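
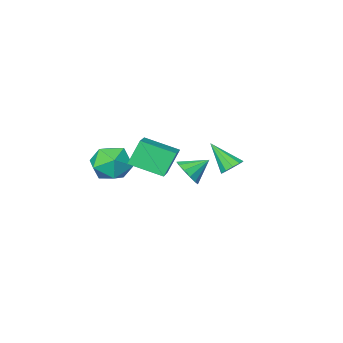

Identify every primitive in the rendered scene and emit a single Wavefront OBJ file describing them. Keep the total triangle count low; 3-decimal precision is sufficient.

v -3.161 -4.022 -2.352
v -2.786 -4.482 -1.636
v -4.299 -3.698 -1.548
v -2.618 -3.987 -1.597
v -2.623 -3.503 -1.799
v -2.798 -3.184 -2.176
v -3.089 -3.131 -2.609
v -3.402 -3.361 -2.96
v -3.639 -3.801 -3.118
v -3.725 -4.311 -3.033
v -3.631 -4.729 -2.732
v -3.388 -4.923 -2.31
v -3.074 -4.831 -1.901
v 0.929 0.862 0.938
v 0.204 0.816 2.273
v 1.948 2.232 1.54
v 1.222 2.185 2.875
v 2.198 -0.365 1.585
v 1.472 -0.412 2.92
v 3.216 1.004 2.187
v 2.491 0.958 3.522
v -1.483 2.856 1.515
v -0.848 2.903 1.306
v -0.977 1.684 2.785
v -0.909 3.192 1.597
v -1.189 3.352 1.856
v -1.582 3.323 1.985
v -1.936 3.115 1.935
v -2.118 2.808 1.724
v -2.057 2.519 1.433
v -1.776 2.359 1.174
v -1.384 2.389 1.045
v -1.029 2.596 1.095
v 0.705 -2.867 -0.328
v 1.754 -2.899 0.354
v 1.106 -4.721 -1.034
v 2.155 -4.753 -0.352
v 1.04 -4.788 0.214
v 0.792 -3.642 0.65
v 2.068 -3.978 -1.33
v 1.82 -2.832 -0.894
v 2.596 -3.586 -0.266
v 1.961 -4.087 0.688
v 0.899 -3.533 -1.368
v 0.264 -4.034 -0.414
f 2 1 4
f 2 4 3
f 4 1 5
f 4 5 3
f 5 1 6
f 5 6 3
f 6 1 7
f 6 7 3
f 7 1 8
f 7 8 3
f 8 1 9
f 8 9 3
f 9 1 10
f 9 10 3
f 10 1 11
f 10 11 3
f 11 1 12
f 11 12 3
f 12 1 13
f 12 13 3
f 13 1 2
f 13 2 3
f 15 17 14
f 18 15 14
f 14 17 16
f 16 18 14
f 15 21 17
f 19 15 18
f 19 21 15
f 17 21 16
f 20 18 16
f 16 21 20
f 20 19 18
f 21 19 20
f 23 22 25
f 23 25 24
f 25 22 26
f 25 26 24
f 26 22 27
f 26 27 24
f 27 22 28
f 27 28 24
f 28 22 29
f 28 29 24
f 29 22 30
f 29 30 24
f 30 22 31
f 30 31 24
f 31 22 32
f 31 32 24
f 32 22 33
f 32 33 24
f 33 22 23
f 33 23 24
f 34 45 39
f 34 39 35
f 34 35 41
f 34 41 44
f 34 44 45
f 35 39 43
f 39 45 38
f 45 44 36
f 44 41 40
f 41 35 42
f 37 43 38
f 37 38 36
f 37 36 40
f 37 40 42
f 37 42 43
f 38 43 39
f 36 38 45
f 40 36 44
f 42 40 41
f 43 42 35



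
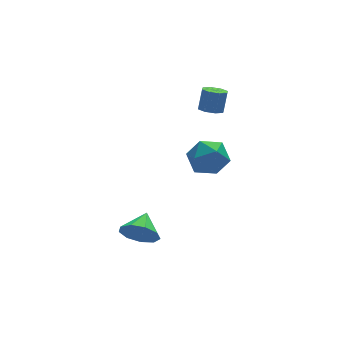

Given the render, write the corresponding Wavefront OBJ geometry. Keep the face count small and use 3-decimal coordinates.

v 1.177 2.657 -1.237
v 1.835 1.791 -0.687
v 0.065 1.269 -2.093
v 0.723 0.403 -1.543
v -0.011 1.121 -0.884
v 0.677 1.979 -0.356
v 1.223 1.081 -2.424
v 1.911 1.939 -1.896
v 1.864 0.816 -1.421
v 1.102 0.841 -0.469
v 0.798 2.219 -2.311
v 0.036 2.244 -1.359
v 1.286 2.028 1.837
v 1.715 1.488 1.861
v 2.083 1.833 3.027
v 1.654 2.372 3.003
v 1.944 1.919 1.661
v 2.312 2.264 2.827
v 1.788 2.414 1.564
v 2.156 2.759 2.73
v 1.337 2.683 1.627
v 1.705 3.028 2.793
v 0.857 2.567 1.813
v 1.225 2.912 2.979
v 0.628 2.136 2.013
v 0.996 2.481 3.179
v 0.784 1.641 2.11
v 1.152 1.986 3.276
v 1.235 1.372 2.047
v 1.603 1.717 3.213
v -3.784 -0.797 -4.097
v -3.071 -0.936 -4.897
v -2.956 0.257 -3.543
v -3.578 -0.435 -5.093
v -4.18 -0.104 -4.824
v -4.598 -0.097 -4.214
v -4.634 -0.418 -3.55
v -4.272 -0.916 -3.141
v -3.682 -1.359 -3.18
v -3.139 -1.539 -3.648
v -2.898 -1.371 -4.326
f 1 12 6
f 1 6 2
f 1 2 8
f 1 8 11
f 1 11 12
f 2 6 10
f 6 12 5
f 12 11 3
f 11 8 7
f 8 2 9
f 4 10 5
f 4 5 3
f 4 3 7
f 4 7 9
f 4 9 10
f 5 10 6
f 3 5 12
f 7 3 11
f 9 7 8
f 10 9 2
f 14 13 17
f 14 17 15
f 15 17 18
f 15 18 16
f 17 13 19
f 17 19 18
f 18 19 20
f 18 20 16
f 19 13 21
f 19 21 20
f 20 21 22
f 20 22 16
f 21 13 23
f 21 23 22
f 22 23 24
f 22 24 16
f 23 13 25
f 23 25 24
f 24 25 26
f 24 26 16
f 25 13 27
f 25 27 26
f 26 27 28
f 26 28 16
f 27 13 29
f 27 29 28
f 28 29 30
f 28 30 16
f 29 13 14
f 29 14 30
f 30 14 15
f 30 15 16
f 32 31 34
f 32 34 33
f 34 31 35
f 34 35 33
f 35 31 36
f 35 36 33
f 36 31 37
f 36 37 33
f 37 31 38
f 37 38 33
f 38 31 39
f 38 39 33
f 39 31 40
f 39 40 33
f 40 31 41
f 40 41 33
f 41 31 32
f 41 32 33



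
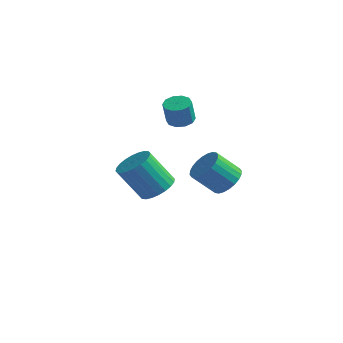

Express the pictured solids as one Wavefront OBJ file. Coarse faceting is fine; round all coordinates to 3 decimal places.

v -3.416 3.032 1.874
v -2.776 3.325 1.97
v -2.825 3.021 3.223
v -3.464 2.728 3.126
v -3.079 3.637 2.034
v -3.128 3.332 3.286
v -3.51 3.717 2.036
v -3.559 3.412 3.289
v -3.906 3.536 1.977
v -3.954 3.231 3.229
v -4.114 3.162 1.878
v -4.162 2.858 3.131
v -4.055 2.739 1.777
v -4.104 2.435 3.03
v -3.752 2.428 1.714
v -3.801 2.123 2.966
v -3.321 2.348 1.711
v -3.37 2.043 2.964
v -2.926 2.529 1.771
v -2.974 2.224 3.023
v -2.718 2.902 1.869
v -2.766 2.598 3.122
v -0.674 2.533 -1.398
v -0.002 1.93 -1.139
v -0.973 1.343 0.017
v -1.646 1.947 -0.242
v 0.076 2.219 -0.927
v -0.895 1.632 0.229
v 0.039 2.556 -0.787
v -0.932 1.969 0.369
v -0.106 2.89 -0.74
v -1.077 2.303 0.416
v -0.338 3.169 -0.793
v -1.309 2.582 0.363
v -0.621 3.351 -0.938
v -1.592 2.765 0.218
v -0.912 3.409 -1.153
v -1.883 2.823 0.003
v -1.167 3.334 -1.406
v -2.138 2.747 -0.249
v -1.347 3.137 -1.657
v -2.318 2.55 -0.501
v -1.425 2.848 -1.869
v -2.396 2.261 -0.713
v -1.388 2.511 -2.009
v -2.359 1.924 -0.853
v -1.243 2.177 -2.056
v -2.214 1.59 -0.9
v -1.011 1.898 -2.003
v -1.982 1.311 -0.847
v -0.728 1.715 -1.858
v -1.699 1.129 -0.702
v -0.437 1.657 -1.643
v -1.408 1.071 -0.487
v -0.182 1.733 -1.391
v -1.153 1.146 -0.234
v -1.663 -2.756 0.705
v -1.027 -2.291 1.218
v -2.062 -2.679 2.849
v -2.697 -3.144 2.335
v -1.262 -2.022 1.133
v -2.296 -2.41 2.764
v -1.557 -1.865 0.983
v -2.592 -2.252 2.614
v -1.869 -1.843 0.791
v -2.903 -2.231 2.422
v -2.149 -1.96 0.585
v -3.183 -2.348 2.216
v -2.355 -2.199 0.398
v -3.39 -2.587 2.029
v -2.456 -2.522 0.257
v -3.49 -2.91 1.888
v -2.436 -2.881 0.184
v -3.47 -3.269 1.815
v -2.298 -3.221 0.191
v -3.333 -3.609 1.822
v -2.064 -3.49 0.276
v -3.098 -3.878 1.907
v -1.768 -3.648 0.426
v -2.803 -4.035 2.057
v -1.457 -3.669 0.618
v -2.491 -4.057 2.249
v -1.177 -3.552 0.824
v -2.211 -3.94 2.455
v -0.97 -3.313 1.011
v -2.005 -3.701 2.642
v -0.87 -2.99 1.152
v -1.904 -3.378 2.783
v -0.89 -2.631 1.225
v -1.924 -3.019 2.856
f 2 1 5
f 2 5 3
f 3 5 6
f 3 6 4
f 5 1 7
f 5 7 6
f 6 7 8
f 6 8 4
f 7 1 9
f 7 9 8
f 8 9 10
f 8 10 4
f 9 1 11
f 9 11 10
f 10 11 12
f 10 12 4
f 11 1 13
f 11 13 12
f 12 13 14
f 12 14 4
f 13 1 15
f 13 15 14
f 14 15 16
f 14 16 4
f 15 1 17
f 15 17 16
f 16 17 18
f 16 18 4
f 17 1 19
f 17 19 18
f 18 19 20
f 18 20 4
f 19 1 21
f 19 21 20
f 20 21 22
f 20 22 4
f 21 1 2
f 21 2 22
f 22 2 3
f 22 3 4
f 24 23 27
f 24 27 25
f 25 27 28
f 25 28 26
f 27 23 29
f 27 29 28
f 28 29 30
f 28 30 26
f 29 23 31
f 29 31 30
f 30 31 32
f 30 32 26
f 31 23 33
f 31 33 32
f 32 33 34
f 32 34 26
f 33 23 35
f 33 35 34
f 34 35 36
f 34 36 26
f 35 23 37
f 35 37 36
f 36 37 38
f 36 38 26
f 37 23 39
f 37 39 38
f 38 39 40
f 38 40 26
f 39 23 41
f 39 41 40
f 40 41 42
f 40 42 26
f 41 23 43
f 41 43 42
f 42 43 44
f 42 44 26
f 43 23 45
f 43 45 44
f 44 45 46
f 44 46 26
f 45 23 47
f 45 47 46
f 46 47 48
f 46 48 26
f 47 23 49
f 47 49 48
f 48 49 50
f 48 50 26
f 49 23 51
f 49 51 50
f 50 51 52
f 50 52 26
f 51 23 53
f 51 53 52
f 52 53 54
f 52 54 26
f 53 23 55
f 53 55 54
f 54 55 56
f 54 56 26
f 55 23 24
f 55 24 56
f 56 24 25
f 56 25 26
f 58 57 61
f 58 61 59
f 59 61 62
f 59 62 60
f 61 57 63
f 61 63 62
f 62 63 64
f 62 64 60
f 63 57 65
f 63 65 64
f 64 65 66
f 64 66 60
f 65 57 67
f 65 67 66
f 66 67 68
f 66 68 60
f 67 57 69
f 67 69 68
f 68 69 70
f 68 70 60
f 69 57 71
f 69 71 70
f 70 71 72
f 70 72 60
f 71 57 73
f 71 73 72
f 72 73 74
f 72 74 60
f 73 57 75
f 73 75 74
f 74 75 76
f 74 76 60
f 75 57 77
f 75 77 76
f 76 77 78
f 76 78 60
f 77 57 79
f 77 79 78
f 78 79 80
f 78 80 60
f 79 57 81
f 79 81 80
f 80 81 82
f 80 82 60
f 81 57 83
f 81 83 82
f 82 83 84
f 82 84 60
f 83 57 85
f 83 85 84
f 84 85 86
f 84 86 60
f 85 57 87
f 85 87 86
f 86 87 88
f 86 88 60
f 87 57 89
f 87 89 88
f 88 89 90
f 88 90 60
f 89 57 58
f 89 58 90
f 90 58 59
f 90 59 60



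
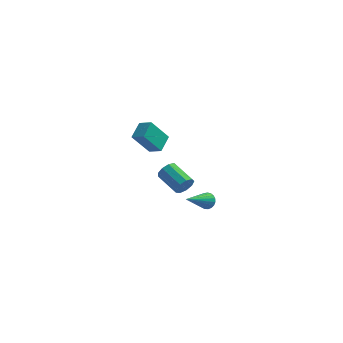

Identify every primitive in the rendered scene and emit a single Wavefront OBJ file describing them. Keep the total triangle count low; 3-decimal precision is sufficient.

v 2.694 4.059 -4.485
v 2.879 4.314 -3.939
v 1.766 2.401 -3.395
v 2.643 4.423 -3.974
v 2.416 4.47 -4.096
v 2.238 4.445 -4.286
v 2.138 4.353 -4.51
v 2.134 4.211 -4.73
v 2.227 4.042 -4.908
v 2.401 3.876 -5.012
v 2.625 3.742 -5.025
v 2.862 3.662 -4.945
v 3.069 3.651 -4.785
v 3.212 3.711 -4.574
v 3.265 3.83 -4.347
v 3.219 3.989 -4.143
v 3.082 4.161 -3.999
v 0.34 -0.708 2.549
v -0.543 -1.304 4
v 0.511 0.388 3.103
v -0.371 -0.208 4.554
v 1.131 -1.012 2.906
v 0.249 -1.608 4.357
v 1.303 0.084 3.46
v 0.42 -0.512 4.911
v 1.504 3.214 -2.79
v 1.904 3.418 -2.227
v 0.536 4.391 -1.607
v 0.136 4.186 -2.17
v 1.962 3.736 -2.599
v 0.593 4.708 -1.979
v 1.805 3.809 -3.06
v 0.436 4.782 -2.44
v 1.508 3.604 -3.395
v 0.139 4.577 -2.775
v 1.209 3.216 -3.447
v -0.16 4.189 -2.826
v 1.048 2.827 -3.191
v -0.321 3.8 -2.571
v 1.101 2.619 -2.748
v -0.268 3.592 -2.128
v 1.342 2.689 -2.325
v -0.026 3.662 -1.704
v 1.66 3.004 -2.119
v 0.291 3.977 -1.499
f 2 1 4
f 2 4 3
f 4 1 5
f 4 5 3
f 5 1 6
f 5 6 3
f 6 1 7
f 6 7 3
f 7 1 8
f 7 8 3
f 8 1 9
f 8 9 3
f 9 1 10
f 9 10 3
f 10 1 11
f 10 11 3
f 11 1 12
f 11 12 3
f 12 1 13
f 12 13 3
f 13 1 14
f 13 14 3
f 14 1 15
f 14 15 3
f 15 1 16
f 15 16 3
f 16 1 17
f 16 17 3
f 17 1 2
f 17 2 3
f 19 21 18
f 22 19 18
f 18 21 20
f 20 22 18
f 19 25 21
f 23 19 22
f 23 25 19
f 21 25 20
f 24 22 20
f 20 25 24
f 24 23 22
f 25 23 24
f 27 26 30
f 27 30 28
f 28 30 31
f 28 31 29
f 30 26 32
f 30 32 31
f 31 32 33
f 31 33 29
f 32 26 34
f 32 34 33
f 33 34 35
f 33 35 29
f 34 26 36
f 34 36 35
f 35 36 37
f 35 37 29
f 36 26 38
f 36 38 37
f 37 38 39
f 37 39 29
f 38 26 40
f 38 40 39
f 39 40 41
f 39 41 29
f 40 26 42
f 40 42 41
f 41 42 43
f 41 43 29
f 42 26 44
f 42 44 43
f 43 44 45
f 43 45 29
f 44 26 27
f 44 27 45
f 45 27 28
f 45 28 29



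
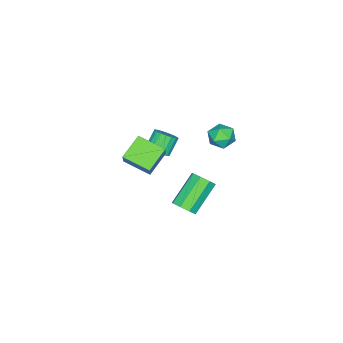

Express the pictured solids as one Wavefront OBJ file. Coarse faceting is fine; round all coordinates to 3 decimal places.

v 3.337 2.437 0.704
v 3.639 2.001 1.146
v 2.106 2.208 2.398
v 1.803 2.643 1.956
v 3.776 2.504 1.231
v 2.243 2.711 2.483
v 3.656 2.967 1.008
v 2.123 3.174 2.26
v 3.349 3.12 0.607
v 1.816 3.326 1.858
v 3.034 2.872 0.262
v 1.501 3.079 1.514
v 2.897 2.369 0.177
v 1.364 2.576 1.429
v 3.017 1.906 0.4
v 1.484 2.113 1.652
v 3.324 1.754 0.802
v 1.791 1.96 2.053
v -3.486 -3.448 -2.954
v -2.938 -3.466 -2.488
v -3.726 -3.391 -1.559
v -4.274 -3.372 -2.026
v -2.974 -3.153 -2.543
v -3.761 -3.077 -1.615
v -3.111 -2.898 -2.68
v -3.899 -2.822 -1.752
v -3.322 -2.752 -2.872
v -4.11 -2.676 -1.943
v -3.566 -2.743 -3.079
v -4.354 -2.668 -2.151
v -3.794 -2.875 -3.262
v -4.582 -2.799 -2.334
v -3.961 -3.119 -3.384
v -4.749 -3.044 -2.456
v -4.034 -3.429 -3.421
v -4.822 -3.354 -2.492
v -3.999 -3.743 -3.365
v -4.786 -3.667 -2.437
v -3.861 -3.998 -3.228
v -4.649 -3.922 -2.3
v -3.65 -4.144 -3.037
v -4.438 -4.068 -2.108
v -3.406 -4.152 -2.829
v -4.194 -4.077 -1.901
v -3.178 -4.021 -2.646
v -3.966 -3.945 -1.718
v -3.011 -3.776 -2.524
v -3.799 -3.701 -1.596
v -3.262 1.108 1.113
v -2.788 1.768 0.999
v -2.212 0.432 1.561
v -1.738 1.092 1.447
v -2.309 1.094 2.036
v -2.958 1.512 1.759
v -2.042 0.688 0.801
v -2.691 1.106 0.524
v -2.035 1.508 0.806
v -2.199 1.759 1.569
v -2.801 0.441 0.991
v -2.965 0.692 1.754
v -0.62 -2.065 -2.014
v -0.473 -3.627 -1.538
v -1.967 -1.954 -1.235
v -1.82 -3.516 -0.759
v 0.02 -1.684 -0.961
v 0.167 -3.246 -0.485
v -1.327 -1.573 -0.182
v -1.18 -3.135 0.294
f 2 1 5
f 2 5 3
f 3 5 6
f 3 6 4
f 5 1 7
f 5 7 6
f 6 7 8
f 6 8 4
f 7 1 9
f 7 9 8
f 8 9 10
f 8 10 4
f 9 1 11
f 9 11 10
f 10 11 12
f 10 12 4
f 11 1 13
f 11 13 12
f 12 13 14
f 12 14 4
f 13 1 15
f 13 15 14
f 14 15 16
f 14 16 4
f 15 1 17
f 15 17 16
f 16 17 18
f 16 18 4
f 17 1 2
f 17 2 18
f 18 2 3
f 18 3 4
f 20 19 23
f 20 23 21
f 21 23 24
f 21 24 22
f 23 19 25
f 23 25 24
f 24 25 26
f 24 26 22
f 25 19 27
f 25 27 26
f 26 27 28
f 26 28 22
f 27 19 29
f 27 29 28
f 28 29 30
f 28 30 22
f 29 19 31
f 29 31 30
f 30 31 32
f 30 32 22
f 31 19 33
f 31 33 32
f 32 33 34
f 32 34 22
f 33 19 35
f 33 35 34
f 34 35 36
f 34 36 22
f 35 19 37
f 35 37 36
f 36 37 38
f 36 38 22
f 37 19 39
f 37 39 38
f 38 39 40
f 38 40 22
f 39 19 41
f 39 41 40
f 40 41 42
f 40 42 22
f 41 19 43
f 41 43 42
f 42 43 44
f 42 44 22
f 43 19 45
f 43 45 44
f 44 45 46
f 44 46 22
f 45 19 47
f 45 47 46
f 46 47 48
f 46 48 22
f 47 19 20
f 47 20 48
f 48 20 21
f 48 21 22
f 49 60 54
f 49 54 50
f 49 50 56
f 49 56 59
f 49 59 60
f 50 54 58
f 54 60 53
f 60 59 51
f 59 56 55
f 56 50 57
f 52 58 53
f 52 53 51
f 52 51 55
f 52 55 57
f 52 57 58
f 53 58 54
f 51 53 60
f 55 51 59
f 57 55 56
f 58 57 50
f 62 64 61
f 65 62 61
f 61 64 63
f 63 65 61
f 62 68 64
f 66 62 65
f 66 68 62
f 64 68 63
f 67 65 63
f 63 68 67
f 67 66 65
f 68 66 67



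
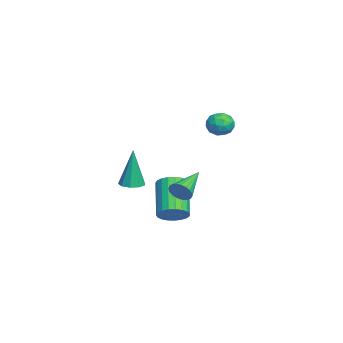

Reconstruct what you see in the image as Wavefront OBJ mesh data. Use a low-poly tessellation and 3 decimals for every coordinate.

v 0.176 3.871 2.431
v 0.582 3.591 2.948
v -0.702 3.189 2.752
v -0.296 2.909 3.269
v -0.515 3.588 3.315
v 0.028 4.009 3.117
v -0.148 2.771 2.583
v 0.395 3.192 2.385
v 0.382 2.911 3.043
v 0.155 3.416 3.495
v -0.275 3.364 2.205
v -0.502 3.869 2.657
v 0.456 3.79 2.662
v -0.576 2.99 3.038
v -0.705 3.389 3.065
v -0.466 3.224 3.369
v 0.13 4.037 2.76
v 0.369 3.872 3.065
v -0.276 3.871 3.28
v -0.489 2.908 2.635
v -0.25 2.743 2.94
v 0.346 3.556 2.331
v 0.585 3.391 2.635
v 0.156 2.909 2.42
v 0.577 3.226 3.021
v 0.061 2.826 3.209
v 0.148 2.744 2.806
v 0.467 2.992 2.69
v 0.444 3.523 3.287
v -0.072 3.123 3.475
v -0.201 3.522 3.502
v 0.118 3.769 3.386
v 0.326 3.123 3.342
v -0.048 3.657 2.225
v -0.564 3.257 2.413
v -0.238 3.011 2.314
v 0.081 3.258 2.198
v -0.181 3.954 2.491
v -0.697 3.554 2.679
v -0.587 3.788 3.01
v -0.268 4.036 2.894
v -0.446 3.657 2.358
v -1.412 -0.714 -1.489
v -0.894 -0.338 -1.498
v -1.428 -0.646 0.669
v -1.257 -0.094 -1.508
v -1.693 -0.14 -1.51
v -1.997 -0.454 -1.502
v -2.028 -0.891 -1.488
v -1.77 -1.245 -1.475
v -1.346 -1.351 -1.469
v -0.952 -1.159 -1.472
v -0.774 -0.759 -1.483
v 0.786 1.615 -1.108
v 1.117 1.872 -0.664
v -0.746 2.425 -0.432
v 1.129 2.047 -0.847
v 1.082 2.148 -1.075
v 0.983 2.156 -1.309
v 0.851 2.072 -1.508
v 0.707 1.908 -1.637
v 0.577 1.693 -1.676
v 0.483 1.465 -1.616
v 0.441 1.264 -1.468
v 0.46 1.122 -1.258
v 0.534 1.067 -1.022
v 0.652 1.106 -0.801
v 0.794 1.233 -0.633
v 0.934 1.426 -0.547
v 1.048 1.652 -0.558
v -1.894 1.191 -3.699
v -1.457 0.699 -3.244
v -3.089 0.596 -1.787
v -3.526 1.089 -2.241
v -1.37 0.997 -3.126
v -3.002 0.895 -1.669
v -1.374 1.33 -3.107
v -3.005 1.227 -1.649
v -1.468 1.638 -3.19
v -3.099 1.535 -1.732
v -1.635 1.869 -3.361
v -3.267 1.766 -1.903
v -1.848 1.983 -3.59
v -3.479 1.88 -2.133
v -2.068 1.96 -3.839
v -3.699 1.857 -2.381
v -2.258 1.804 -4.063
v -3.889 1.701 -2.605
v -2.386 1.542 -4.224
v -4.017 1.439 -2.766
v -2.428 1.22 -4.294
v -4.059 1.117 -2.837
v -2.378 0.893 -4.261
v -4.01 0.79 -2.804
v -2.245 0.617 -4.132
v -3.876 0.514 -2.674
v -2.051 0.441 -3.927
v -3.682 0.338 -2.469
v -1.83 0.394 -3.683
v -3.461 0.291 -2.225
v -1.62 0.486 -3.441
v -3.251 0.383 -1.984
f 1 38 17
f 38 12 41
f 17 41 6
f 38 41 17
f 1 17 13
f 17 6 18
f 13 18 2
f 17 18 13
f 1 13 22
f 13 2 23
f 22 23 8
f 13 23 22
f 1 22 34
f 22 8 37
f 34 37 11
f 22 37 34
f 1 34 38
f 34 11 42
f 38 42 12
f 34 42 38
f 2 18 29
f 18 6 32
f 29 32 10
f 18 32 29
f 6 41 19
f 41 12 40
f 19 40 5
f 41 40 19
f 12 42 39
f 42 11 35
f 39 35 3
f 42 35 39
f 11 37 36
f 37 8 24
f 36 24 7
f 37 24 36
f 8 23 28
f 23 2 25
f 28 25 9
f 23 25 28
f 4 30 16
f 30 10 31
f 16 31 5
f 30 31 16
f 4 16 14
f 16 5 15
f 14 15 3
f 16 15 14
f 4 14 21
f 14 3 20
f 21 20 7
f 14 20 21
f 4 21 26
f 21 7 27
f 26 27 9
f 21 27 26
f 4 26 30
f 26 9 33
f 30 33 10
f 26 33 30
f 5 31 19
f 31 10 32
f 19 32 6
f 31 32 19
f 3 15 39
f 15 5 40
f 39 40 12
f 15 40 39
f 7 20 36
f 20 3 35
f 36 35 11
f 20 35 36
f 9 27 28
f 27 7 24
f 28 24 8
f 27 24 28
f 10 33 29
f 33 9 25
f 29 25 2
f 33 25 29
f 44 43 46
f 44 46 45
f 46 43 47
f 46 47 45
f 47 43 48
f 47 48 45
f 48 43 49
f 48 49 45
f 49 43 50
f 49 50 45
f 50 43 51
f 50 51 45
f 51 43 52
f 51 52 45
f 52 43 53
f 52 53 45
f 53 43 44
f 53 44 45
f 55 54 57
f 55 57 56
f 57 54 58
f 57 58 56
f 58 54 59
f 58 59 56
f 59 54 60
f 59 60 56
f 60 54 61
f 60 61 56
f 61 54 62
f 61 62 56
f 62 54 63
f 62 63 56
f 63 54 64
f 63 64 56
f 64 54 65
f 64 65 56
f 65 54 66
f 65 66 56
f 66 54 67
f 66 67 56
f 67 54 68
f 67 68 56
f 68 54 69
f 68 69 56
f 69 54 70
f 69 70 56
f 70 54 55
f 70 55 56
f 72 71 75
f 72 75 73
f 73 75 76
f 73 76 74
f 75 71 77
f 75 77 76
f 76 77 78
f 76 78 74
f 77 71 79
f 77 79 78
f 78 79 80
f 78 80 74
f 79 71 81
f 79 81 80
f 80 81 82
f 80 82 74
f 81 71 83
f 81 83 82
f 82 83 84
f 82 84 74
f 83 71 85
f 83 85 84
f 84 85 86
f 84 86 74
f 85 71 87
f 85 87 86
f 86 87 88
f 86 88 74
f 87 71 89
f 87 89 88
f 88 89 90
f 88 90 74
f 89 71 91
f 89 91 90
f 90 91 92
f 90 92 74
f 91 71 93
f 91 93 92
f 92 93 94
f 92 94 74
f 93 71 95
f 93 95 94
f 94 95 96
f 94 96 74
f 95 71 97
f 95 97 96
f 96 97 98
f 96 98 74
f 97 71 99
f 97 99 98
f 98 99 100
f 98 100 74
f 99 71 101
f 99 101 100
f 100 101 102
f 100 102 74
f 101 71 72
f 101 72 102
f 102 72 73
f 102 73 74



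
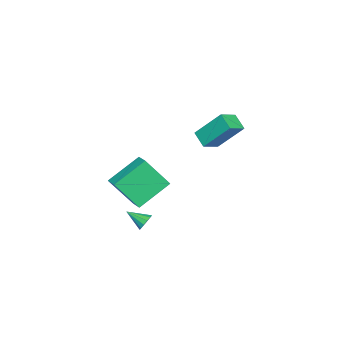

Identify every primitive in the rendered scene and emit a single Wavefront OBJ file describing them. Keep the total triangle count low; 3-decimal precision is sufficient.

v 1.664 0.479 -0.508
v 2.009 -0.652 1.105
v 2.294 1.013 -0.268
v 2.638 -0.117 1.345
v 3.002 -0.623 -1.565
v 3.346 -1.753 0.048
v 3.631 -0.088 -1.325
v 3.976 -1.219 0.288
v 3.955 0.346 -2.077
v 4.251 0.52 -1.699
v 3.885 -0.646 -1.563
v 3.98 0.579 -1.624
v 3.701 0.564 -1.692
v 3.503 0.479 -1.882
v 3.449 0.353 -2.134
v 3.555 0.224 -2.368
v 3.789 0.135 -2.51
v 4.075 0.112 -2.514
v 4.323 0.164 -2.379
v 4.455 0.274 -2.148
v 4.428 0.407 -1.895
v -2.631 0.678 0.221
v -2.772 1.998 1.744
v -3.567 1.151 -0.275
v -3.707 2.471 1.248
v -2.033 1.329 -0.288
v -2.173 2.649 1.235
v -2.968 1.802 -0.784
v -3.109 3.122 0.739
f 2 4 1
f 5 2 1
f 1 4 3
f 3 5 1
f 2 8 4
f 6 2 5
f 6 8 2
f 4 8 3
f 7 5 3
f 3 8 7
f 7 6 5
f 8 6 7
f 10 9 12
f 10 12 11
f 12 9 13
f 12 13 11
f 13 9 14
f 13 14 11
f 14 9 15
f 14 15 11
f 15 9 16
f 15 16 11
f 16 9 17
f 16 17 11
f 17 9 18
f 17 18 11
f 18 9 19
f 18 19 11
f 19 9 20
f 19 20 11
f 20 9 21
f 20 21 11
f 21 9 10
f 21 10 11
f 23 25 22
f 26 23 22
f 22 25 24
f 24 26 22
f 23 29 25
f 27 23 26
f 27 29 23
f 25 29 24
f 28 26 24
f 24 29 28
f 28 27 26
f 29 27 28



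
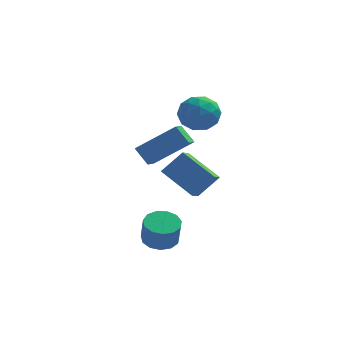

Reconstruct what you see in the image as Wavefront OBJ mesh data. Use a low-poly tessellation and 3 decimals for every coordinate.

v 1.961 3.869 3.277
v 2.811 3.348 3.215
v 1.229 2.592 3.945
v 2.079 2.071 3.883
v 2.008 2.837 4.521
v 2.46 3.626 4.108
v 1.58 2.314 3.052
v 2.032 3.103 2.639
v 2.576 2.388 3.075
v 2.84 2.711 3.983
v 1.2 3.229 3.177
v 1.464 3.552 4.085
v 2.45 3.721 3.187
v 1.59 2.219 3.973
v 1.548 2.669 4.348
v 2.048 2.364 4.311
v 2.244 3.884 3.712
v 2.744 3.578 3.675
v 2.272 3.277 4.443
v 1.296 2.362 3.485
v 1.796 2.056 3.448
v 1.992 3.576 2.849
v 2.492 3.271 2.812
v 1.768 2.663 2.717
v 2.812 2.85 3.069
v 2.381 2.1 3.461
v 2.088 2.242 2.973
v 2.354 2.706 2.731
v 2.967 3.04 3.602
v 2.537 2.289 3.995
v 2.495 2.739 4.37
v 2.761 3.203 4.127
v 2.829 2.475 3.52
v 1.503 3.651 3.165
v 1.073 2.9 3.558
v 1.279 2.737 3.033
v 1.545 3.201 2.79
v 1.659 3.84 3.699
v 1.228 3.09 4.091
v 1.686 3.234 4.429
v 1.952 3.698 4.187
v 1.211 3.465 3.64
v -0.176 2.703 0.534
v -0.755 3.18 1.255
v 0.038 3.716 0.035
v -0.541 4.193 0.755
v 1.581 2.947 1.785
v 1.002 3.424 2.505
v 1.795 3.96 1.285
v 1.216 4.437 2.006
v 2.051 0.254 0.049
v 1.823 -0.593 0.568
v 0.726 1.169 0.959
v 0.497 0.322 1.478
v 2.943 0.598 1.002
v 2.714 -0.249 1.521
v 1.617 1.513 1.912
v 1.389 0.666 2.431
v 0.534 -1.506 -1.47
v 1.313 -1.327 -1.494
v 1.425 -1.654 -0.334
v 0.646 -1.834 -0.31
v 1.1 -0.95 -1.367
v 1.211 -1.277 -0.208
v 0.707 -0.75 -1.273
v 0.818 -1.078 -0.114
v 0.259 -0.791 -1.242
v 0.37 -1.118 -0.082
v -0.101 -1.058 -1.282
v 0.01 -1.385 -0.123
v -0.26 -1.468 -1.383
v -0.149 -1.795 -0.223
v -0.166 -1.89 -1.511
v -0.055 -2.217 -0.351
v 0.15 -2.19 -1.626
v 0.261 -2.517 -0.466
v 0.588 -2.273 -1.691
v 0.699 -2.6 -0.532
v 1.009 -2.113 -1.686
v 1.12 -2.44 -0.527
v 1.28 -1.76 -1.613
v 1.391 -2.087 -0.453
f 1 38 17
f 38 12 41
f 17 41 6
f 38 41 17
f 1 17 13
f 17 6 18
f 13 18 2
f 17 18 13
f 1 13 22
f 13 2 23
f 22 23 8
f 13 23 22
f 1 22 34
f 22 8 37
f 34 37 11
f 22 37 34
f 1 34 38
f 34 11 42
f 38 42 12
f 34 42 38
f 2 18 29
f 18 6 32
f 29 32 10
f 18 32 29
f 6 41 19
f 41 12 40
f 19 40 5
f 41 40 19
f 12 42 39
f 42 11 35
f 39 35 3
f 42 35 39
f 11 37 36
f 37 8 24
f 36 24 7
f 37 24 36
f 8 23 28
f 23 2 25
f 28 25 9
f 23 25 28
f 4 30 16
f 30 10 31
f 16 31 5
f 30 31 16
f 4 16 14
f 16 5 15
f 14 15 3
f 16 15 14
f 4 14 21
f 14 3 20
f 21 20 7
f 14 20 21
f 4 21 26
f 21 7 27
f 26 27 9
f 21 27 26
f 4 26 30
f 26 9 33
f 30 33 10
f 26 33 30
f 5 31 19
f 31 10 32
f 19 32 6
f 31 32 19
f 3 15 39
f 15 5 40
f 39 40 12
f 15 40 39
f 7 20 36
f 20 3 35
f 36 35 11
f 20 35 36
f 9 27 28
f 27 7 24
f 28 24 8
f 27 24 28
f 10 33 29
f 33 9 25
f 29 25 2
f 33 25 29
f 44 46 43
f 47 44 43
f 43 46 45
f 45 47 43
f 44 50 46
f 48 44 47
f 48 50 44
f 46 50 45
f 49 47 45
f 45 50 49
f 49 48 47
f 50 48 49
f 52 54 51
f 55 52 51
f 51 54 53
f 53 55 51
f 52 58 54
f 56 52 55
f 56 58 52
f 54 58 53
f 57 55 53
f 53 58 57
f 57 56 55
f 58 56 57
f 60 59 63
f 60 63 61
f 61 63 64
f 61 64 62
f 63 59 65
f 63 65 64
f 64 65 66
f 64 66 62
f 65 59 67
f 65 67 66
f 66 67 68
f 66 68 62
f 67 59 69
f 67 69 68
f 68 69 70
f 68 70 62
f 69 59 71
f 69 71 70
f 70 71 72
f 70 72 62
f 71 59 73
f 71 73 72
f 72 73 74
f 72 74 62
f 73 59 75
f 73 75 74
f 74 75 76
f 74 76 62
f 75 59 77
f 75 77 76
f 76 77 78
f 76 78 62
f 77 59 79
f 77 79 78
f 78 79 80
f 78 80 62
f 79 59 81
f 79 81 80
f 80 81 82
f 80 82 62
f 81 59 60
f 81 60 82
f 82 60 61
f 82 61 62



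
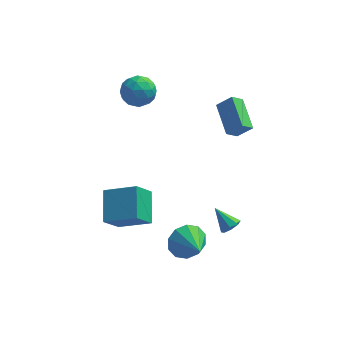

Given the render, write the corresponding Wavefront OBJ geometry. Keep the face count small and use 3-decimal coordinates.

v 1.715 -2.801 -3.443
v 2.191 -2.171 -2.798
v 2.505 -4.119 -2.737
v 1.649 -2.352 -2.53
v 1.133 -2.704 -2.611
v 0.839 -3.094 -3.01
v 0.88 -3.372 -3.574
v 1.24 -3.432 -4.088
v 1.781 -3.251 -4.356
v 2.297 -2.899 -4.275
v 2.591 -2.509 -3.876
v 2.55 -2.231 -3.312
v -2.464 -2.173 -3.024
v -2.689 -0.582 -2.088
v -1.843 -1.406 -4.18
v -2.068 0.186 -3.244
v -0.772 -2.386 -2.256
v -0.997 -0.794 -1.32
v -0.151 -1.618 -3.412
v -0.376 -0.027 -2.476
v 3.751 -1.856 -2.93
v 4.114 -2.04 -2.517
v 2.909 -1.404 -1.99
v 4.197 -1.622 -2.643
v 4.019 -1.342 -2.937
v 3.684 -1.362 -3.227
v 3.388 -1.672 -3.343
v 3.304 -2.089 -3.217
v 3.482 -2.37 -2.923
v 3.818 -2.35 -2.633
v -2.105 3.115 2.397
v -1.196 3.44 2.241
v -1.564 2.14 3.519
v -0.655 2.465 3.363
v -1.322 3.054 3.77
v -1.656 3.656 3.076
v -1.104 1.924 2.684
v -1.438 2.526 1.99
v -0.577 2.703 2.418
v -0.712 3.402 3.09
v -2.048 2.178 2.67
v -2.183 2.877 3.342
v -1.698 3.363 2.22
v -1.062 2.217 3.54
v -1.454 2.563 3.779
v -0.92 2.754 3.687
v -1.968 3.49 2.711
v -1.434 3.681 2.62
v -1.508 3.454 3.518
v -1.326 1.899 3.14
v -0.792 2.09 3.049
v -1.84 2.826 2.073
v -1.306 3.017 1.981
v -1.252 2.126 2.242
v -0.8 3.121 2.233
v -0.482 2.548 2.893
v -0.746 2.23 2.493
v -0.942 2.584 2.086
v -0.879 3.532 2.627
v -0.561 2.958 3.287
v -0.953 3.305 3.526
v -1.149 3.659 3.118
v -0.515 3.099 2.732
v -2.199 2.622 2.473
v -1.881 2.048 3.133
v -1.611 1.921 2.642
v -1.807 2.275 2.234
v -2.278 3.032 2.867
v -1.96 2.459 3.527
v -1.818 2.996 3.674
v -2.014 3.35 3.267
v -2.245 2.481 3.028
v 3.098 1.966 0.724
v 3.872 1.974 1.463
v 2.418 3.633 1.418
v 3.192 3.642 2.156
v 3.608 2.398 0.184
v 4.382 2.407 0.922
v 2.928 4.066 0.877
v 3.702 4.074 1.616
f 2 1 4
f 2 4 3
f 4 1 5
f 4 5 3
f 5 1 6
f 5 6 3
f 6 1 7
f 6 7 3
f 7 1 8
f 7 8 3
f 8 1 9
f 8 9 3
f 9 1 10
f 9 10 3
f 10 1 11
f 10 11 3
f 11 1 12
f 11 12 3
f 12 1 2
f 12 2 3
f 14 16 13
f 17 14 13
f 13 16 15
f 15 17 13
f 14 20 16
f 18 14 17
f 18 20 14
f 16 20 15
f 19 17 15
f 15 20 19
f 19 18 17
f 20 18 19
f 22 21 24
f 22 24 23
f 24 21 25
f 24 25 23
f 25 21 26
f 25 26 23
f 26 21 27
f 26 27 23
f 27 21 28
f 27 28 23
f 28 21 29
f 28 29 23
f 29 21 30
f 29 30 23
f 30 21 22
f 30 22 23
f 31 68 47
f 68 42 71
f 47 71 36
f 68 71 47
f 31 47 43
f 47 36 48
f 43 48 32
f 47 48 43
f 31 43 52
f 43 32 53
f 52 53 38
f 43 53 52
f 31 52 64
f 52 38 67
f 64 67 41
f 52 67 64
f 31 64 68
f 64 41 72
f 68 72 42
f 64 72 68
f 32 48 59
f 48 36 62
f 59 62 40
f 48 62 59
f 36 71 49
f 71 42 70
f 49 70 35
f 71 70 49
f 42 72 69
f 72 41 65
f 69 65 33
f 72 65 69
f 41 67 66
f 67 38 54
f 66 54 37
f 67 54 66
f 38 53 58
f 53 32 55
f 58 55 39
f 53 55 58
f 34 60 46
f 60 40 61
f 46 61 35
f 60 61 46
f 34 46 44
f 46 35 45
f 44 45 33
f 46 45 44
f 34 44 51
f 44 33 50
f 51 50 37
f 44 50 51
f 34 51 56
f 51 37 57
f 56 57 39
f 51 57 56
f 34 56 60
f 56 39 63
f 60 63 40
f 56 63 60
f 35 61 49
f 61 40 62
f 49 62 36
f 61 62 49
f 33 45 69
f 45 35 70
f 69 70 42
f 45 70 69
f 37 50 66
f 50 33 65
f 66 65 41
f 50 65 66
f 39 57 58
f 57 37 54
f 58 54 38
f 57 54 58
f 40 63 59
f 63 39 55
f 59 55 32
f 63 55 59
f 74 76 73
f 77 74 73
f 73 76 75
f 75 77 73
f 74 80 76
f 78 74 77
f 78 80 74
f 76 80 75
f 79 77 75
f 75 80 79
f 79 78 77
f 80 78 79



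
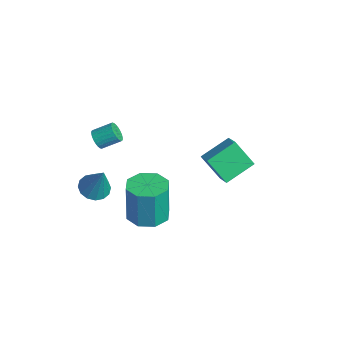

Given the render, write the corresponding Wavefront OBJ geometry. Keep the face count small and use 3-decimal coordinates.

v 2.011 -2.821 0.289
v 3.023 -2.919 0.37
v 2.861 -2.858 2.453
v 1.849 -2.759 2.371
v 2.798 -2.173 0.33
v 2.636 -2.111 2.413
v 2.111 -1.806 0.266
v 1.95 -1.744 2.349
v 1.366 -2.034 0.215
v 1.205 -1.972 2.298
v 0.999 -2.722 0.207
v 0.837 -2.661 2.29
v 1.224 -3.469 0.247
v 1.062 -3.407 2.33
v 1.91 -3.836 0.311
v 1.749 -3.774 2.394
v 2.655 -3.608 0.362
v 2.494 -3.546 2.445
v -2.752 -3.495 -1.777
v -2.033 -3.753 -2.046
v -2.028 -3.285 -0.043
v -2.026 -3.337 -2.099
v -2.214 -2.963 -2.066
v -2.546 -2.732 -1.955
v -2.933 -2.706 -1.797
v -3.272 -2.891 -1.633
v -3.471 -3.237 -1.507
v -3.478 -3.653 -1.454
v -3.29 -4.027 -1.487
v -2.958 -4.258 -1.598
v -2.571 -4.284 -1.757
v -2.233 -4.099 -1.92
v -1.177 1.373 0.032
v -0.204 1.232 0.63
v -1.358 2.928 0.694
v -0.386 2.787 1.292
v -0.334 1.993 -1.192
v 0.638 1.852 -0.594
v -0.516 3.548 -0.53
v 0.457 3.407 0.068
v -1.944 -3.597 2.743
v -1.506 -3.864 2.943
v -1.198 -2.99 3.436
v -1.636 -2.723 3.237
v -1.428 -3.787 2.758
v -1.12 -2.913 3.252
v -1.428 -3.681 2.571
v -1.121 -2.807 3.065
v -1.507 -3.563 2.411
v -1.2 -2.689 2.904
v -1.652 -3.45 2.301
v -1.345 -2.575 2.794
v -1.842 -3.359 2.258
v -1.535 -2.485 2.752
v -2.047 -3.304 2.289
v -1.74 -2.43 2.783
v -2.237 -3.294 2.39
v -1.929 -2.42 2.883
v -2.382 -3.33 2.544
v -2.074 -2.456 3.037
v -2.46 -3.407 2.728
v -2.152 -2.533 3.222
v -2.459 -3.513 2.915
v -2.152 -2.639 3.409
v -2.38 -3.631 3.076
v -2.073 -2.757 3.569
v -2.235 -3.745 3.186
v -1.928 -2.87 3.679
v -2.045 -3.835 3.228
v -1.738 -2.961 3.722
v -1.84 -3.89 3.197
v -1.533 -3.016 3.691
v -1.651 -3.9 3.097
v -1.343 -3.026 3.59
f 2 1 5
f 2 5 3
f 3 5 6
f 3 6 4
f 5 1 7
f 5 7 6
f 6 7 8
f 6 8 4
f 7 1 9
f 7 9 8
f 8 9 10
f 8 10 4
f 9 1 11
f 9 11 10
f 10 11 12
f 10 12 4
f 11 1 13
f 11 13 12
f 12 13 14
f 12 14 4
f 13 1 15
f 13 15 14
f 14 15 16
f 14 16 4
f 15 1 17
f 15 17 16
f 16 17 18
f 16 18 4
f 17 1 2
f 17 2 18
f 18 2 3
f 18 3 4
f 20 19 22
f 20 22 21
f 22 19 23
f 22 23 21
f 23 19 24
f 23 24 21
f 24 19 25
f 24 25 21
f 25 19 26
f 25 26 21
f 26 19 27
f 26 27 21
f 27 19 28
f 27 28 21
f 28 19 29
f 28 29 21
f 29 19 30
f 29 30 21
f 30 19 31
f 30 31 21
f 31 19 32
f 31 32 21
f 32 19 20
f 32 20 21
f 34 36 33
f 37 34 33
f 33 36 35
f 35 37 33
f 34 40 36
f 38 34 37
f 38 40 34
f 36 40 35
f 39 37 35
f 35 40 39
f 39 38 37
f 40 38 39
f 42 41 45
f 42 45 43
f 43 45 46
f 43 46 44
f 45 41 47
f 45 47 46
f 46 47 48
f 46 48 44
f 47 41 49
f 47 49 48
f 48 49 50
f 48 50 44
f 49 41 51
f 49 51 50
f 50 51 52
f 50 52 44
f 51 41 53
f 51 53 52
f 52 53 54
f 52 54 44
f 53 41 55
f 53 55 54
f 54 55 56
f 54 56 44
f 55 41 57
f 55 57 56
f 56 57 58
f 56 58 44
f 57 41 59
f 57 59 58
f 58 59 60
f 58 60 44
f 59 41 61
f 59 61 60
f 60 61 62
f 60 62 44
f 61 41 63
f 61 63 62
f 62 63 64
f 62 64 44
f 63 41 65
f 63 65 64
f 64 65 66
f 64 66 44
f 65 41 67
f 65 67 66
f 66 67 68
f 66 68 44
f 67 41 69
f 67 69 68
f 68 69 70
f 68 70 44
f 69 41 71
f 69 71 70
f 70 71 72
f 70 72 44
f 71 41 73
f 71 73 72
f 72 73 74
f 72 74 44
f 73 41 42
f 73 42 74
f 74 42 43
f 74 43 44



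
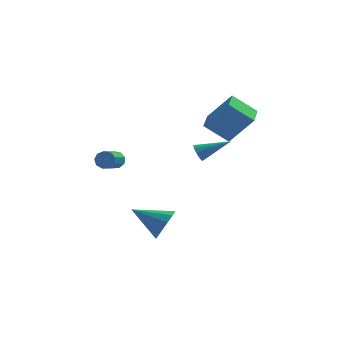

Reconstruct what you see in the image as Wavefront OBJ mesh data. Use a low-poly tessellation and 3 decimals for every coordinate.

v -3.765 4.16 -0.623
v -3.52 3.865 -1.071
v -3.99 2.465 -0.405
v -4.235 2.76 0.043
v -3.251 3.915 -0.776
v -3.72 2.515 -0.109
v -3.222 4.08 -0.408
v -3.691 2.68 0.258
v -3.447 4.282 -0.142
v -3.916 2.882 0.525
v -3.821 4.428 -0.1
v -4.291 3.028 0.566
v -4.169 4.448 -0.303
v -4.639 3.048 0.363
v -4.328 4.333 -0.656
v -4.798 2.933 0.01
v -4.224 4.138 -0.994
v -4.693 2.738 -0.327
v -3.905 3.953 -1.157
v -4.374 2.553 -0.491
v 0.551 -2.882 3.233
v 0.774 -3.076 2.781
v 2.149 -2.798 3.987
v 0.772 -2.773 2.752
v 0.699 -2.505 2.876
v 0.579 -2.356 3.113
v 0.451 -2.375 3.388
v 0.353 -2.554 3.614
v 0.319 -2.838 3.718
v 0.358 -3.135 3.669
v 0.458 -3.353 3.481
v 0.588 -3.42 3.214
v 0.705 -3.317 2.953
v 0.914 3.272 2.315
v 2.205 3.014 3.964
v 1.14 4.734 2.367
v 2.43 4.476 4.016
v 2.25 3.104 1.244
v 3.54 2.846 2.893
v 2.475 4.566 1.296
v 3.766 4.308 2.945
v -1.025 -2.61 -1.945
v -0.692 -2.986 -1.08
v -2.735 -2.17 -1.095
v -0.552 -2.44 -1.08
v -0.562 -1.948 -1.355
v -0.719 -1.666 -1.817
v -0.973 -1.684 -2.32
v -1.243 -1.996 -2.703
v -1.444 -2.503 -2.846
v -1.512 -3.043 -2.702
v -1.425 -3.446 -2.318
v -1.211 -3.584 -1.816
v -0.938 -3.412 -1.354
f 2 1 5
f 2 5 3
f 3 5 6
f 3 6 4
f 5 1 7
f 5 7 6
f 6 7 8
f 6 8 4
f 7 1 9
f 7 9 8
f 8 9 10
f 8 10 4
f 9 1 11
f 9 11 10
f 10 11 12
f 10 12 4
f 11 1 13
f 11 13 12
f 12 13 14
f 12 14 4
f 13 1 15
f 13 15 14
f 14 15 16
f 14 16 4
f 15 1 17
f 15 17 16
f 16 17 18
f 16 18 4
f 17 1 19
f 17 19 18
f 18 19 20
f 18 20 4
f 19 1 2
f 19 2 20
f 20 2 3
f 20 3 4
f 22 21 24
f 22 24 23
f 24 21 25
f 24 25 23
f 25 21 26
f 25 26 23
f 26 21 27
f 26 27 23
f 27 21 28
f 27 28 23
f 28 21 29
f 28 29 23
f 29 21 30
f 29 30 23
f 30 21 31
f 30 31 23
f 31 21 32
f 31 32 23
f 32 21 33
f 32 33 23
f 33 21 22
f 33 22 23
f 35 37 34
f 38 35 34
f 34 37 36
f 36 38 34
f 35 41 37
f 39 35 38
f 39 41 35
f 37 41 36
f 40 38 36
f 36 41 40
f 40 39 38
f 41 39 40
f 43 42 45
f 43 45 44
f 45 42 46
f 45 46 44
f 46 42 47
f 46 47 44
f 47 42 48
f 47 48 44
f 48 42 49
f 48 49 44
f 49 42 50
f 49 50 44
f 50 42 51
f 50 51 44
f 51 42 52
f 51 52 44
f 52 42 53
f 52 53 44
f 53 42 54
f 53 54 44
f 54 42 43
f 54 43 44



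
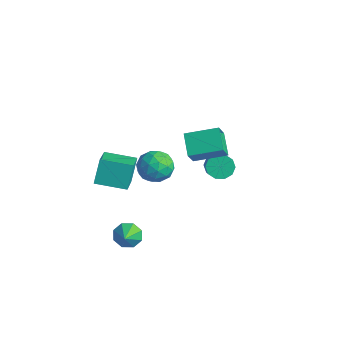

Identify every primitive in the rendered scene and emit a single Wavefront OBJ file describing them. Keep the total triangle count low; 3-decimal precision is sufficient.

v 2.055 -2.932 -3.97
v 2.607 -2.897 -4.627
v 2.785 -3.588 -3.39
v 2.701 -2.411 -4.194
v 2.416 -2.23 -3.629
v 1.919 -2.46 -3.264
v 1.502 -2.967 -3.312
v 1.409 -3.453 -3.745
v 1.694 -3.634 -4.31
v 2.19 -3.404 -4.676
v 3.332 -0.956 2.119
v 3.84 -1.776 1.604
v 2.86 -2.064 3.416
v 3.368 -2.884 2.901
v 3.952 -2.072 3.345
v 4.243 -1.388 2.543
v 2.457 -2.452 2.477
v 2.748 -1.768 1.675
v 3.299 -2.701 1.825
v 4.223 -2.466 2.361
v 2.477 -1.374 2.659
v 3.401 -1.139 3.195
v 3.627 -1.269 1.748
v 3.073 -2.571 3.272
v 3.416 -2.094 3.533
v 3.714 -2.576 3.23
v 3.864 -1.041 2.3
v 4.163 -1.522 1.997
v 4.228 -1.697 3.02
v 2.537 -2.318 3.023
v 2.836 -2.799 2.72
v 2.986 -1.264 1.79
v 3.284 -1.746 1.487
v 2.472 -2.143 2
v 3.608 -2.294 1.575
v 3.331 -2.945 2.337
v 2.795 -2.692 2.088
v 2.967 -2.289 1.617
v 4.151 -2.156 1.89
v 3.874 -2.807 2.652
v 4.217 -2.33 2.913
v 4.388 -1.928 2.442
v 3.833 -2.7 2.02
v 2.826 -1.033 2.368
v 2.549 -1.684 3.13
v 2.312 -1.912 2.578
v 2.483 -1.51 2.107
v 3.369 -0.895 2.683
v 3.092 -1.546 3.445
v 3.733 -1.551 3.403
v 3.905 -1.148 2.932
v 2.867 -1.14 3
v -0.187 -3.665 -0.679
v -0.601 -2.983 0.788
v -1.701 -2.451 -1.671
v -2.116 -1.769 -0.204
v 1.096 -2.291 -0.956
v 0.681 -1.609 0.511
v -0.419 -1.077 -1.948
v -0.833 -0.395 -0.481
v 4.221 -0.415 3.287
v 3.052 0.114 4.103
v 3.767 0.252 2.205
v 2.598 0.781 3.02
v 5.282 1.139 3.8
v 4.113 1.668 4.615
v 4.828 1.806 2.717
v 3.659 2.335 3.533
v 0.703 4.124 -2.215
v 1.159 4.84 -2.262
v 2.173 4.252 -1.392
v 1.717 3.536 -1.345
v 0.832 4.882 -1.853
v 1.846 4.294 -0.982
v 0.456 4.635 -1.582
v 1.47 4.046 -0.712
v 0.174 4.192 -1.553
v 1.188 3.604 -0.683
v 0.095 3.724 -1.777
v 1.108 3.135 -0.907
v 0.247 3.408 -2.168
v 1.261 2.82 -1.298
v 0.574 3.366 -2.578
v 1.588 2.778 -1.707
v 0.95 3.614 -2.848
v 1.964 3.025 -1.978
v 1.232 4.056 -2.877
v 2.246 3.468 -2.007
v 1.312 4.525 -2.653
v 2.325 3.936 -1.783
f 2 1 4
f 2 4 3
f 4 1 5
f 4 5 3
f 5 1 6
f 5 6 3
f 6 1 7
f 6 7 3
f 7 1 8
f 7 8 3
f 8 1 9
f 8 9 3
f 9 1 10
f 9 10 3
f 10 1 2
f 10 2 3
f 11 48 27
f 48 22 51
f 27 51 16
f 48 51 27
f 11 27 23
f 27 16 28
f 23 28 12
f 27 28 23
f 11 23 32
f 23 12 33
f 32 33 18
f 23 33 32
f 11 32 44
f 32 18 47
f 44 47 21
f 32 47 44
f 11 44 48
f 44 21 52
f 48 52 22
f 44 52 48
f 12 28 39
f 28 16 42
f 39 42 20
f 28 42 39
f 16 51 29
f 51 22 50
f 29 50 15
f 51 50 29
f 22 52 49
f 52 21 45
f 49 45 13
f 52 45 49
f 21 47 46
f 47 18 34
f 46 34 17
f 47 34 46
f 18 33 38
f 33 12 35
f 38 35 19
f 33 35 38
f 14 40 26
f 40 20 41
f 26 41 15
f 40 41 26
f 14 26 24
f 26 15 25
f 24 25 13
f 26 25 24
f 14 24 31
f 24 13 30
f 31 30 17
f 24 30 31
f 14 31 36
f 31 17 37
f 36 37 19
f 31 37 36
f 14 36 40
f 36 19 43
f 40 43 20
f 36 43 40
f 15 41 29
f 41 20 42
f 29 42 16
f 41 42 29
f 13 25 49
f 25 15 50
f 49 50 22
f 25 50 49
f 17 30 46
f 30 13 45
f 46 45 21
f 30 45 46
f 19 37 38
f 37 17 34
f 38 34 18
f 37 34 38
f 20 43 39
f 43 19 35
f 39 35 12
f 43 35 39
f 54 56 53
f 57 54 53
f 53 56 55
f 55 57 53
f 54 60 56
f 58 54 57
f 58 60 54
f 56 60 55
f 59 57 55
f 55 60 59
f 59 58 57
f 60 58 59
f 62 64 61
f 65 62 61
f 61 64 63
f 63 65 61
f 62 68 64
f 66 62 65
f 66 68 62
f 64 68 63
f 67 65 63
f 63 68 67
f 67 66 65
f 68 66 67
f 70 69 73
f 70 73 71
f 71 73 74
f 71 74 72
f 73 69 75
f 73 75 74
f 74 75 76
f 74 76 72
f 75 69 77
f 75 77 76
f 76 77 78
f 76 78 72
f 77 69 79
f 77 79 78
f 78 79 80
f 78 80 72
f 79 69 81
f 79 81 80
f 80 81 82
f 80 82 72
f 81 69 83
f 81 83 82
f 82 83 84
f 82 84 72
f 83 69 85
f 83 85 84
f 84 85 86
f 84 86 72
f 85 69 87
f 85 87 86
f 86 87 88
f 86 88 72
f 87 69 89
f 87 89 88
f 88 89 90
f 88 90 72
f 89 69 70
f 89 70 90
f 90 70 71
f 90 71 72



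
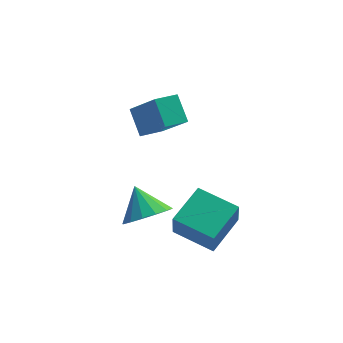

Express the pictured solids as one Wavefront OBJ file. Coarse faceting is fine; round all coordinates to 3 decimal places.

v 0.537 1.44 0.166
v 0.25 2.308 0.975
v -0.285 2.356 -1.107
v -0.571 3.223 -0.298
v 1.391 1.917 -0.042
v 1.105 2.784 0.767
v 0.57 2.832 -1.315
v 0.283 3.7 -0.506
v -0.346 -1.215 -2.334
v 0.526 -1.212 -1.983
v -0.714 -0.345 -1.426
v 0.525 -0.861 -2.32
v 0.29 -0.605 -2.661
v -0.116 -0.512 -2.914
v -0.583 -0.608 -3.012
v -0.986 -0.867 -2.927
v -1.218 -1.219 -2.684
v -1.217 -1.569 -2.347
v -0.982 -1.825 -2.006
v -0.576 -1.918 -1.753
v -0.109 -1.822 -1.656
v 0.294 -1.563 -1.74
v 0.564 -0.821 -3.716
v 0.516 -1.224 -2.576
v 1.591 0.419 -3.235
v 1.543 0.016 -2.095
v 1.877 -1.796 -4.005
v 1.829 -2.199 -2.865
v 2.904 -0.556 -3.524
v 2.856 -0.959 -2.384
f 2 4 1
f 5 2 1
f 1 4 3
f 3 5 1
f 2 8 4
f 6 2 5
f 6 8 2
f 4 8 3
f 7 5 3
f 3 8 7
f 7 6 5
f 8 6 7
f 10 9 12
f 10 12 11
f 12 9 13
f 12 13 11
f 13 9 14
f 13 14 11
f 14 9 15
f 14 15 11
f 15 9 16
f 15 16 11
f 16 9 17
f 16 17 11
f 17 9 18
f 17 18 11
f 18 9 19
f 18 19 11
f 19 9 20
f 19 20 11
f 20 9 21
f 20 21 11
f 21 9 22
f 21 22 11
f 22 9 10
f 22 10 11
f 24 26 23
f 27 24 23
f 23 26 25
f 25 27 23
f 24 30 26
f 28 24 27
f 28 30 24
f 26 30 25
f 29 27 25
f 25 30 29
f 29 28 27
f 30 28 29



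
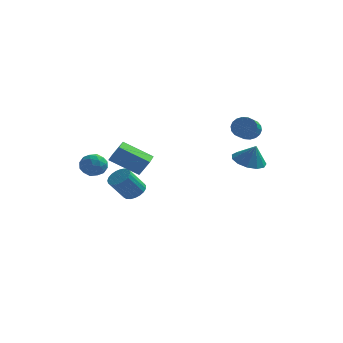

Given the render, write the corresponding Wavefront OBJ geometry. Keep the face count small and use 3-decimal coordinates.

v 3.583 2.492 3.468
v 4.039 2.265 2.917
v 4.053 0.781 3.542
v 3.597 1.008 4.092
v 4.252 2.366 3.153
v 4.267 0.882 3.778
v 4.332 2.493 3.452
v 4.347 1.009 4.076
v 4.264 2.619 3.753
v 4.279 1.135 4.378
v 4.062 2.72 3.998
v 4.076 1.236 4.622
v 3.764 2.776 4.138
v 3.779 1.292 4.762
v 3.43 2.775 4.145
v 3.445 1.292 4.77
v 3.127 2.719 4.018
v 3.141 1.235 4.643
v 2.913 2.618 3.782
v 2.928 1.134 4.407
v 2.833 2.491 3.484
v 2.848 1.007 4.108
v 2.901 2.365 3.182
v 2.916 0.881 3.807
v 3.104 2.264 2.938
v 3.118 0.78 3.562
v 3.401 2.208 2.798
v 3.416 0.724 3.422
v 3.735 2.208 2.79
v 3.75 0.725 3.415
v 3.637 2.393 1.112
v 4.586 2.684 0.803
v 4.083 2.207 2.308
v 4.314 3.171 0.981
v 3.827 3.412 1.2
v 3.279 3.329 1.392
v 2.845 2.949 1.495
v 2.662 2.393 1.476
v 2.789 1.836 1.342
v 3.185 1.457 1.135
v 3.724 1.375 0.921
v 4.235 1.616 0.767
v 4.557 2.104 0.723
v -3.262 3.376 -2.223
v -2.781 2.753 -2.298
v -3.518 2.022 -0.952
v -3.998 2.644 -0.877
v -2.609 2.949 -2.098
v -3.346 2.217 -0.752
v -2.55 3.218 -1.919
v -3.286 2.487 -0.573
v -2.614 3.515 -1.793
v -3.35 2.783 -0.447
v -2.79 3.787 -1.741
v -3.526 3.056 -0.395
v -3.047 3.988 -1.773
v -3.784 3.257 -0.427
v -3.342 4.084 -1.882
v -4.079 3.353 -0.536
v -3.623 4.057 -2.051
v -4.36 3.325 -0.705
v -3.841 3.912 -2.249
v -4.578 3.181 -0.903
v -3.959 3.674 -2.443
v -4.696 2.943 -1.096
v -3.957 3.385 -2.598
v -4.694 2.654 -1.252
v -3.834 3.094 -2.689
v -4.571 2.363 -1.343
v -3.612 2.852 -2.7
v -4.349 2.121 -1.353
v -3.33 2.7 -2.627
v -4.067 1.969 -1.281
v -3.036 2.665 -2.485
v -3.773 1.934 -1.139
v -4.563 -2.706 2.45
v -3.963 -2.134 2.402
v -3.997 -3.386 1.438
v -3.397 -2.814 1.39
v -3.437 -3.319 2.048
v -3.787 -2.899 2.673
v -4.173 -2.621 1.167
v -4.523 -2.201 1.792
v -3.722 -2.081 1.609
v -3.267 -2.513 2.153
v -4.693 -3.007 1.687
v -4.238 -3.439 2.231
v -4.313 -2.36 2.515
v -3.647 -3.16 1.325
v -3.671 -3.457 1.712
v -3.318 -3.121 1.684
v -4.21 -2.81 2.674
v -3.857 -2.474 2.646
v -3.547 -3.171 2.438
v -4.103 -3.046 1.194
v -3.75 -2.71 1.166
v -4.642 -2.399 2.156
v -4.289 -2.063 2.128
v -4.413 -2.349 1.402
v -3.818 -1.993 2.02
v -3.485 -2.393 1.426
v -3.941 -2.279 1.294
v -4.147 -2.032 1.662
v -3.551 -2.247 2.34
v -3.218 -2.647 1.746
v -3.242 -2.944 2.133
v -3.447 -2.697 2.5
v -3.409 -2.216 1.874
v -4.742 -2.873 2.094
v -4.409 -3.273 1.5
v -4.513 -2.823 1.34
v -4.718 -2.576 1.707
v -4.475 -3.127 2.414
v -4.142 -3.527 1.82
v -3.813 -3.488 2.178
v -4.019 -3.241 2.546
v -4.551 -3.304 1.966
v -2.045 -0.316 0.478
v -3.768 -0.456 1.524
v -2.123 0.861 0.507
v -3.846 0.721 1.553
v -1.434 -0.301 1.487
v -3.157 -0.441 2.533
v -1.512 0.876 1.516
v -3.235 0.736 2.562
f 2 1 5
f 2 5 3
f 3 5 6
f 3 6 4
f 5 1 7
f 5 7 6
f 6 7 8
f 6 8 4
f 7 1 9
f 7 9 8
f 8 9 10
f 8 10 4
f 9 1 11
f 9 11 10
f 10 11 12
f 10 12 4
f 11 1 13
f 11 13 12
f 12 13 14
f 12 14 4
f 13 1 15
f 13 15 14
f 14 15 16
f 14 16 4
f 15 1 17
f 15 17 16
f 16 17 18
f 16 18 4
f 17 1 19
f 17 19 18
f 18 19 20
f 18 20 4
f 19 1 21
f 19 21 20
f 20 21 22
f 20 22 4
f 21 1 23
f 21 23 22
f 22 23 24
f 22 24 4
f 23 1 25
f 23 25 24
f 24 25 26
f 24 26 4
f 25 1 27
f 25 27 26
f 26 27 28
f 26 28 4
f 27 1 29
f 27 29 28
f 28 29 30
f 28 30 4
f 29 1 2
f 29 2 30
f 30 2 3
f 30 3 4
f 32 31 34
f 32 34 33
f 34 31 35
f 34 35 33
f 35 31 36
f 35 36 33
f 36 31 37
f 36 37 33
f 37 31 38
f 37 38 33
f 38 31 39
f 38 39 33
f 39 31 40
f 39 40 33
f 40 31 41
f 40 41 33
f 41 31 42
f 41 42 33
f 42 31 43
f 42 43 33
f 43 31 32
f 43 32 33
f 45 44 48
f 45 48 46
f 46 48 49
f 46 49 47
f 48 44 50
f 48 50 49
f 49 50 51
f 49 51 47
f 50 44 52
f 50 52 51
f 51 52 53
f 51 53 47
f 52 44 54
f 52 54 53
f 53 54 55
f 53 55 47
f 54 44 56
f 54 56 55
f 55 56 57
f 55 57 47
f 56 44 58
f 56 58 57
f 57 58 59
f 57 59 47
f 58 44 60
f 58 60 59
f 59 60 61
f 59 61 47
f 60 44 62
f 60 62 61
f 61 62 63
f 61 63 47
f 62 44 64
f 62 64 63
f 63 64 65
f 63 65 47
f 64 44 66
f 64 66 65
f 65 66 67
f 65 67 47
f 66 44 68
f 66 68 67
f 67 68 69
f 67 69 47
f 68 44 70
f 68 70 69
f 69 70 71
f 69 71 47
f 70 44 72
f 70 72 71
f 71 72 73
f 71 73 47
f 72 44 74
f 72 74 73
f 73 74 75
f 73 75 47
f 74 44 45
f 74 45 75
f 75 45 46
f 75 46 47
f 76 113 92
f 113 87 116
f 92 116 81
f 113 116 92
f 76 92 88
f 92 81 93
f 88 93 77
f 92 93 88
f 76 88 97
f 88 77 98
f 97 98 83
f 88 98 97
f 76 97 109
f 97 83 112
f 109 112 86
f 97 112 109
f 76 109 113
f 109 86 117
f 113 117 87
f 109 117 113
f 77 93 104
f 93 81 107
f 104 107 85
f 93 107 104
f 81 116 94
f 116 87 115
f 94 115 80
f 116 115 94
f 87 117 114
f 117 86 110
f 114 110 78
f 117 110 114
f 86 112 111
f 112 83 99
f 111 99 82
f 112 99 111
f 83 98 103
f 98 77 100
f 103 100 84
f 98 100 103
f 79 105 91
f 105 85 106
f 91 106 80
f 105 106 91
f 79 91 89
f 91 80 90
f 89 90 78
f 91 90 89
f 79 89 96
f 89 78 95
f 96 95 82
f 89 95 96
f 79 96 101
f 96 82 102
f 101 102 84
f 96 102 101
f 79 101 105
f 101 84 108
f 105 108 85
f 101 108 105
f 80 106 94
f 106 85 107
f 94 107 81
f 106 107 94
f 78 90 114
f 90 80 115
f 114 115 87
f 90 115 114
f 82 95 111
f 95 78 110
f 111 110 86
f 95 110 111
f 84 102 103
f 102 82 99
f 103 99 83
f 102 99 103
f 85 108 104
f 108 84 100
f 104 100 77
f 108 100 104
f 119 121 118
f 122 119 118
f 118 121 120
f 120 122 118
f 119 125 121
f 123 119 122
f 123 125 119
f 121 125 120
f 124 122 120
f 120 125 124
f 124 123 122
f 125 123 124



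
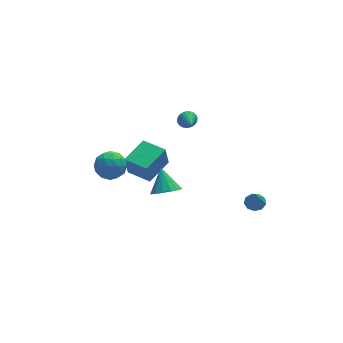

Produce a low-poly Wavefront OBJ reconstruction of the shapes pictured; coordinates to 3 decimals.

v 3.822 -3.176 -1.69
v 4.264 -2.701 -1.486
v 3.638 -3.564 -0.39
v 3.834 -2.525 -1.494
v 3.398 -2.653 -1.594
v 3.161 -3.026 -1.739
v 3.233 -3.469 -1.861
v 3.581 -3.775 -1.903
v 4.041 -3.8 -1.846
v 4.4 -3.534 -1.716
v 4.488 -3.1 -1.574
v 1.02 1.492 3.09
v 1.439 1.265 2.663
v 0.92 0.408 3.57
v 1.598 1.338 2.863
v 1.658 1.439 3.102
v 1.607 1.548 3.339
v 1.455 1.648 3.533
v 1.227 1.721 3.651
v 0.964 1.754 3.671
v 0.711 1.742 3.592
v 0.511 1.687 3.425
v 0.399 1.598 3.2
v 0.394 1.491 2.957
v 0.498 1.384 2.736
v 0.692 1.296 2.577
v 0.943 1.241 2.507
v 1.207 1.23 2.537
v -4.736 2.063 -1.003
v -4.196 2.951 -0.665
v -3.364 1.049 -0.535
v -2.824 1.937 -0.197
v -3.703 1.59 0.353
v -4.551 2.216 0.063
v -3.009 1.784 -1.263
v -3.857 2.41 -1.553
v -3.128 2.778 -0.825
v -3.557 2.659 0.173
v -4.003 1.341 -1.373
v -4.432 1.222 -0.375
v -4.587 2.596 -0.875
v -2.973 1.404 -0.325
v -3.49 1.2 -0.002
v -3.173 1.722 0.197
v -4.796 2.164 -0.447
v -4.478 2.686 -0.248
v -4.188 1.886 0.35
v -3.082 1.314 -0.952
v -2.764 1.836 -0.753
v -4.387 2.278 -1.397
v -4.07 2.8 -1.198
v -3.372 2.114 -1.55
v -3.641 3.017 -0.77
v -2.835 2.421 -0.495
v -2.943 2.33 -1.122
v -3.442 2.699 -1.292
v -3.893 2.946 -0.183
v -3.087 2.35 0.092
v -3.604 2.146 0.415
v -4.102 2.514 0.244
v -3.266 2.845 -0.278
v -4.473 1.65 -1.292
v -3.667 1.054 -1.017
v -3.458 1.486 -1.444
v -3.956 1.854 -1.615
v -4.725 1.579 -0.705
v -3.919 0.983 -0.43
v -4.118 1.301 0.092
v -4.617 1.67 -0.078
v -4.294 1.155 -0.922
v -2.188 -4.336 2.61
v -1.771 -3.716 1.991
v -2.152 -3.184 3.79
v -2.265 -3.643 1.936
v -2.738 -3.755 2.06
v -3.064 -4.024 2.332
v -3.155 -4.376 2.679
v -2.987 -4.717 3.006
v -2.605 -4.956 3.228
v -2.112 -5.029 3.284
v -1.639 -4.917 3.159
v -1.313 -4.648 2.887
v -1.222 -4.296 2.541
v -1.39 -3.955 2.213
v -2.091 4.022 -3.861
v -2.338 3.923 -2.334
v -0.465 5.223 -3.521
v -0.712 5.124 -1.994
v -1.068 2.616 -3.786
v -1.315 2.517 -2.259
v 0.558 3.817 -3.446
v 0.311 3.718 -1.919
f 2 1 4
f 2 4 3
f 4 1 5
f 4 5 3
f 5 1 6
f 5 6 3
f 6 1 7
f 6 7 3
f 7 1 8
f 7 8 3
f 8 1 9
f 8 9 3
f 9 1 10
f 9 10 3
f 10 1 11
f 10 11 3
f 11 1 2
f 11 2 3
f 13 12 15
f 13 15 14
f 15 12 16
f 15 16 14
f 16 12 17
f 16 17 14
f 17 12 18
f 17 18 14
f 18 12 19
f 18 19 14
f 19 12 20
f 19 20 14
f 20 12 21
f 20 21 14
f 21 12 22
f 21 22 14
f 22 12 23
f 22 23 14
f 23 12 24
f 23 24 14
f 24 12 25
f 24 25 14
f 25 12 26
f 25 26 14
f 26 12 27
f 26 27 14
f 27 12 28
f 27 28 14
f 28 12 13
f 28 13 14
f 29 66 45
f 66 40 69
f 45 69 34
f 66 69 45
f 29 45 41
f 45 34 46
f 41 46 30
f 45 46 41
f 29 41 50
f 41 30 51
f 50 51 36
f 41 51 50
f 29 50 62
f 50 36 65
f 62 65 39
f 50 65 62
f 29 62 66
f 62 39 70
f 66 70 40
f 62 70 66
f 30 46 57
f 46 34 60
f 57 60 38
f 46 60 57
f 34 69 47
f 69 40 68
f 47 68 33
f 69 68 47
f 40 70 67
f 70 39 63
f 67 63 31
f 70 63 67
f 39 65 64
f 65 36 52
f 64 52 35
f 65 52 64
f 36 51 56
f 51 30 53
f 56 53 37
f 51 53 56
f 32 58 44
f 58 38 59
f 44 59 33
f 58 59 44
f 32 44 42
f 44 33 43
f 42 43 31
f 44 43 42
f 32 42 49
f 42 31 48
f 49 48 35
f 42 48 49
f 32 49 54
f 49 35 55
f 54 55 37
f 49 55 54
f 32 54 58
f 54 37 61
f 58 61 38
f 54 61 58
f 33 59 47
f 59 38 60
f 47 60 34
f 59 60 47
f 31 43 67
f 43 33 68
f 67 68 40
f 43 68 67
f 35 48 64
f 48 31 63
f 64 63 39
f 48 63 64
f 37 55 56
f 55 35 52
f 56 52 36
f 55 52 56
f 38 61 57
f 61 37 53
f 57 53 30
f 61 53 57
f 72 71 74
f 72 74 73
f 74 71 75
f 74 75 73
f 75 71 76
f 75 76 73
f 76 71 77
f 76 77 73
f 77 71 78
f 77 78 73
f 78 71 79
f 78 79 73
f 79 71 80
f 79 80 73
f 80 71 81
f 80 81 73
f 81 71 82
f 81 82 73
f 82 71 83
f 82 83 73
f 83 71 84
f 83 84 73
f 84 71 72
f 84 72 73
f 86 88 85
f 89 86 85
f 85 88 87
f 87 89 85
f 86 92 88
f 90 86 89
f 90 92 86
f 88 92 87
f 91 89 87
f 87 92 91
f 91 90 89
f 92 90 91



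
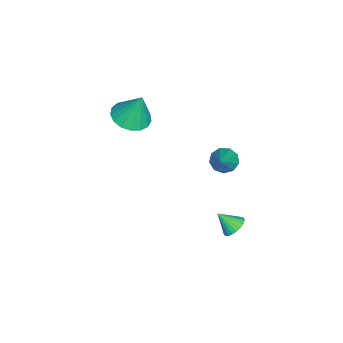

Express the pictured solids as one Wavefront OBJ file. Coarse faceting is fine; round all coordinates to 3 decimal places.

v 0.272 -1.803 2.745
v 0.986 -1.183 2.451
v 0.428 -1.217 4.355
v 0.588 -0.931 2.398
v 0.118 -0.879 2.424
v -0.317 -1.039 2.524
v -0.617 -1.373 2.675
v -0.713 -1.806 2.842
v -0.584 -2.238 2.986
v -0.258 -2.571 3.076
v 0.189 -2.727 3.089
v 0.655 -2.672 3.024
v 1.033 -2.418 2.895
v 1.237 -2.022 2.732
v 1.22 -1.577 2.571
v 1.994 3.447 -2.825
v 2.557 3.665 -2.585
v 1.966 2.653 -2.035
v 2.39 3.803 -2.452
v 2.163 3.886 -2.377
v 1.91 3.903 -2.369
v 1.67 3.85 -2.431
v 1.479 3.736 -2.553
v 1.367 3.578 -2.716
v 1.35 3.399 -2.896
v 1.431 3.229 -3.065
v 1.598 3.091 -3.197
v 1.825 3.008 -3.273
v 2.078 2.991 -3.28
v 2.318 3.044 -3.218
v 2.509 3.158 -3.097
v 2.622 3.316 -2.934
v 2.638 3.495 -2.754
v 2.038 2.928 2.087
v 2.479 3.003 1.575
v 3.602 3.052 3.453
v 2.324 3.419 1.714
v 2.036 3.605 2.028
v 1.748 3.475 2.37
v 1.596 3.088 2.579
v 1.651 2.627 2.559
v 1.886 2.306 2.318
v 2.193 2.277 1.969
v 2.427 2.552 1.676
f 2 1 4
f 2 4 3
f 4 1 5
f 4 5 3
f 5 1 6
f 5 6 3
f 6 1 7
f 6 7 3
f 7 1 8
f 7 8 3
f 8 1 9
f 8 9 3
f 9 1 10
f 9 10 3
f 10 1 11
f 10 11 3
f 11 1 12
f 11 12 3
f 12 1 13
f 12 13 3
f 13 1 14
f 13 14 3
f 14 1 15
f 14 15 3
f 15 1 2
f 15 2 3
f 17 16 19
f 17 19 18
f 19 16 20
f 19 20 18
f 20 16 21
f 20 21 18
f 21 16 22
f 21 22 18
f 22 16 23
f 22 23 18
f 23 16 24
f 23 24 18
f 24 16 25
f 24 25 18
f 25 16 26
f 25 26 18
f 26 16 27
f 26 27 18
f 27 16 28
f 27 28 18
f 28 16 29
f 28 29 18
f 29 16 30
f 29 30 18
f 30 16 31
f 30 31 18
f 31 16 32
f 31 32 18
f 32 16 33
f 32 33 18
f 33 16 17
f 33 17 18
f 35 34 37
f 35 37 36
f 37 34 38
f 37 38 36
f 38 34 39
f 38 39 36
f 39 34 40
f 39 40 36
f 40 34 41
f 40 41 36
f 41 34 42
f 41 42 36
f 42 34 43
f 42 43 36
f 43 34 44
f 43 44 36
f 44 34 35
f 44 35 36



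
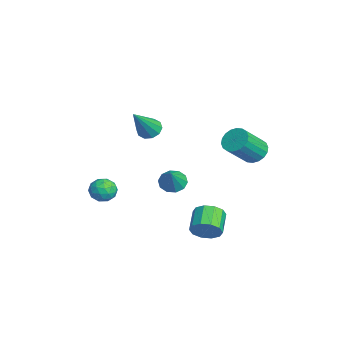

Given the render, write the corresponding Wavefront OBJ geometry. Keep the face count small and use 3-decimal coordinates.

v -0.603 -1.93 1.779
v -0.092 -1.86 1.471
v 0.403 -2.75 3.261
v -0.145 -1.555 1.676
v -0.373 -1.393 1.92
v -0.688 -1.437 2.11
v -0.971 -1.668 2.174
v -1.113 -1.999 2.086
v -1.06 -2.304 1.882
v -0.832 -2.466 1.638
v -0.517 -2.422 1.448
v -0.234 -2.191 1.384
v -2.26 -3.53 -2.401
v -1.863 -3.343 -2.939
v -1.617 -4.437 -2.241
v -1.22 -4.25 -2.779
v -1.212 -3.875 -2.195
v -1.609 -3.315 -2.293
v -1.871 -4.465 -2.887
v -2.268 -3.905 -2.985
v -1.622 -3.921 -3.239
v -1.215 -3.557 -2.811
v -2.265 -4.223 -2.369
v -1.858 -3.859 -1.941
v -2.118 -3.357 -2.684
v -1.362 -4.423 -2.496
v -1.357 -4.203 -2.153
v -1.124 -4.093 -2.469
v -1.969 -3.341 -2.305
v -1.735 -3.231 -2.621
v -1.353 -3.543 -2.183
v -1.745 -4.549 -2.559
v -1.511 -4.439 -2.875
v -2.356 -3.687 -2.711
v -2.123 -3.577 -3.027
v -2.127 -4.237 -2.997
v -1.743 -3.587 -3.176
v -1.365 -4.12 -3.082
v -1.748 -4.246 -3.146
v -1.981 -3.917 -3.204
v -1.504 -3.373 -2.925
v -1.126 -3.905 -2.831
v -1.121 -3.685 -2.488
v -1.355 -3.356 -2.546
v -1.362 -3.712 -3.101
v -2.354 -3.875 -2.349
v -1.976 -4.407 -2.255
v -2.125 -4.424 -2.634
v -2.359 -4.095 -2.692
v -2.115 -3.66 -2.098
v -1.737 -4.193 -2.004
v -1.499 -3.863 -1.976
v -1.732 -3.534 -2.034
v -2.118 -4.068 -2.079
v 1.293 -1.166 -0.514
v 1.793 -1.1 -0.907
v 2.047 -1.354 0.414
v 1.704 -0.743 -0.762
v 1.457 -0.548 -0.522
v 1.148 -0.589 -0.279
v 0.894 -0.85 -0.126
v 0.793 -1.233 -0.12
v 0.882 -1.589 -0.265
v 1.129 -1.785 -0.505
v 1.438 -1.744 -0.749
v 1.692 -1.482 -0.902
v 3.038 0.008 -2.666
v 3.274 -0.267 -2.043
v 2.278 0.037 -1.532
v 2.042 0.312 -2.154
v 3.396 0.161 -2.06
v 2.4 0.465 -1.549
v 3.381 0.53 -2.308
v 2.385 0.834 -1.797
v 3.235 0.7 -2.693
v 2.24 1.004 -2.181
v 3.014 0.605 -3.067
v 2.018 0.909 -2.556
v 2.802 0.283 -3.288
v 1.806 0.587 -2.777
v 2.68 -0.145 -3.271
v 1.684 0.159 -2.76
v 2.695 -0.514 -3.023
v 1.699 -0.21 -2.512
v 2.84 -0.684 -2.639
v 1.845 -0.38 -2.127
v 3.062 -0.589 -2.264
v 2.066 -0.285 -1.753
v 2.421 2.153 1.718
v 3.021 2.442 1.645
v 3.619 1.476 2.729
v 3.019 1.187 2.802
v 2.895 2.605 1.86
v 3.492 1.639 2.944
v 2.675 2.679 2.047
v 3.272 1.713 3.131
v 2.404 2.648 2.169
v 3.001 1.682 3.253
v 2.137 2.52 2.201
v 2.734 1.554 3.285
v 1.926 2.318 2.138
v 2.523 1.352 3.222
v 1.814 2.084 1.992
v 2.411 1.118 3.076
v 1.821 1.864 1.791
v 2.419 0.898 2.875
v 1.948 1.701 1.576
v 2.545 0.735 2.66
v 2.168 1.627 1.389
v 2.765 0.661 2.473
v 2.439 1.658 1.267
v 3.036 0.692 2.351
v 2.706 1.786 1.235
v 3.303 0.82 2.319
v 2.917 1.988 1.298
v 3.514 1.022 2.382
v 3.029 2.222 1.444
v 3.626 1.256 2.528
f 2 1 4
f 2 4 3
f 4 1 5
f 4 5 3
f 5 1 6
f 5 6 3
f 6 1 7
f 6 7 3
f 7 1 8
f 7 8 3
f 8 1 9
f 8 9 3
f 9 1 10
f 9 10 3
f 10 1 11
f 10 11 3
f 11 1 12
f 11 12 3
f 12 1 2
f 12 2 3
f 13 50 29
f 50 24 53
f 29 53 18
f 50 53 29
f 13 29 25
f 29 18 30
f 25 30 14
f 29 30 25
f 13 25 34
f 25 14 35
f 34 35 20
f 25 35 34
f 13 34 46
f 34 20 49
f 46 49 23
f 34 49 46
f 13 46 50
f 46 23 54
f 50 54 24
f 46 54 50
f 14 30 41
f 30 18 44
f 41 44 22
f 30 44 41
f 18 53 31
f 53 24 52
f 31 52 17
f 53 52 31
f 24 54 51
f 54 23 47
f 51 47 15
f 54 47 51
f 23 49 48
f 49 20 36
f 48 36 19
f 49 36 48
f 20 35 40
f 35 14 37
f 40 37 21
f 35 37 40
f 16 42 28
f 42 22 43
f 28 43 17
f 42 43 28
f 16 28 26
f 28 17 27
f 26 27 15
f 28 27 26
f 16 26 33
f 26 15 32
f 33 32 19
f 26 32 33
f 16 33 38
f 33 19 39
f 38 39 21
f 33 39 38
f 16 38 42
f 38 21 45
f 42 45 22
f 38 45 42
f 17 43 31
f 43 22 44
f 31 44 18
f 43 44 31
f 15 27 51
f 27 17 52
f 51 52 24
f 27 52 51
f 19 32 48
f 32 15 47
f 48 47 23
f 32 47 48
f 21 39 40
f 39 19 36
f 40 36 20
f 39 36 40
f 22 45 41
f 45 21 37
f 41 37 14
f 45 37 41
f 56 55 58
f 56 58 57
f 58 55 59
f 58 59 57
f 59 55 60
f 59 60 57
f 60 55 61
f 60 61 57
f 61 55 62
f 61 62 57
f 62 55 63
f 62 63 57
f 63 55 64
f 63 64 57
f 64 55 65
f 64 65 57
f 65 55 66
f 65 66 57
f 66 55 56
f 66 56 57
f 68 67 71
f 68 71 69
f 69 71 72
f 69 72 70
f 71 67 73
f 71 73 72
f 72 73 74
f 72 74 70
f 73 67 75
f 73 75 74
f 74 75 76
f 74 76 70
f 75 67 77
f 75 77 76
f 76 77 78
f 76 78 70
f 77 67 79
f 77 79 78
f 78 79 80
f 78 80 70
f 79 67 81
f 79 81 80
f 80 81 82
f 80 82 70
f 81 67 83
f 81 83 82
f 82 83 84
f 82 84 70
f 83 67 85
f 83 85 84
f 84 85 86
f 84 86 70
f 85 67 87
f 85 87 86
f 86 87 88
f 86 88 70
f 87 67 68
f 87 68 88
f 88 68 69
f 88 69 70
f 90 89 93
f 90 93 91
f 91 93 94
f 91 94 92
f 93 89 95
f 93 95 94
f 94 95 96
f 94 96 92
f 95 89 97
f 95 97 96
f 96 97 98
f 96 98 92
f 97 89 99
f 97 99 98
f 98 99 100
f 98 100 92
f 99 89 101
f 99 101 100
f 100 101 102
f 100 102 92
f 101 89 103
f 101 103 102
f 102 103 104
f 102 104 92
f 103 89 105
f 103 105 104
f 104 105 106
f 104 106 92
f 105 89 107
f 105 107 106
f 106 107 108
f 106 108 92
f 107 89 109
f 107 109 108
f 108 109 110
f 108 110 92
f 109 89 111
f 109 111 110
f 110 111 112
f 110 112 92
f 111 89 113
f 111 113 112
f 112 113 114
f 112 114 92
f 113 89 115
f 113 115 114
f 114 115 116
f 114 116 92
f 115 89 117
f 115 117 116
f 116 117 118
f 116 118 92
f 117 89 90
f 117 90 118
f 118 90 91
f 118 91 92



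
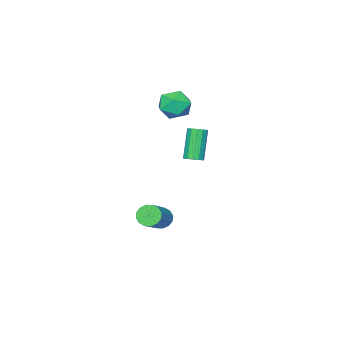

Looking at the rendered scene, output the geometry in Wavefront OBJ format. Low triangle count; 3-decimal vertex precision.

v 1.703 3.32 1.207
v 1.967 2.896 1.212
v 1.201 2.436 2.797
v 0.937 2.86 2.793
v 2.125 3.088 1.344
v 1.359 2.628 2.929
v 2.148 3.355 1.432
v 1.382 2.895 3.018
v 2.03 3.61 1.449
v 1.264 3.15 3.035
v 1.809 3.773 1.39
v 1.043 3.313 2.975
v 1.553 3.793 1.272
v 0.787 3.333 2.858
v 1.346 3.662 1.134
v 0.58 3.202 2.719
v 1.251 3.423 1.019
v 0.485 2.963 2.604
v 1.3 3.151 0.964
v 0.535 2.691 2.549
v 1.477 2.933 0.986
v 0.711 2.473 2.571
v 1.726 2.837 1.078
v 0.96 2.377 2.664
v 1.527 0.932 -3.874
v 1.89 1.001 -4.421
v 3.296 1.598 -3.413
v 2.933 1.528 -2.866
v 1.733 1.302 -4.38
v 3.139 1.899 -3.372
v 1.521 1.503 -4.204
v 2.927 2.1 -3.196
v 1.31 1.552 -3.939
v 2.716 2.149 -2.931
v 1.158 1.434 -3.657
v 2.564 2.031 -2.649
v 1.105 1.181 -3.433
v 2.511 1.778 -2.425
v 1.164 0.862 -3.327
v 2.57 1.459 -2.319
v 1.321 0.561 -3.368
v 2.727 1.158 -2.36
v 1.533 0.36 -3.544
v 2.939 0.957 -2.536
v 1.744 0.311 -3.809
v 3.15 0.908 -2.801
v 1.896 0.429 -4.091
v 3.302 1.026 -3.083
v 1.949 0.682 -4.315
v 3.355 1.279 -3.307
v -0.932 0.662 3.175
v -0.144 0.567 2.603
v -1.136 -0.907 3.157
v -0.348 -1.002 2.585
v -0.245 -0.722 3.516
v -0.119 0.248 3.527
v -1.161 -0.588 2.233
v -1.035 0.382 2.244
v -0.286 -0.206 2.021
v 0.28 -0.289 2.814
v -1.56 -0.051 2.946
v -0.994 -0.134 3.739
f 2 1 5
f 2 5 3
f 3 5 6
f 3 6 4
f 5 1 7
f 5 7 6
f 6 7 8
f 6 8 4
f 7 1 9
f 7 9 8
f 8 9 10
f 8 10 4
f 9 1 11
f 9 11 10
f 10 11 12
f 10 12 4
f 11 1 13
f 11 13 12
f 12 13 14
f 12 14 4
f 13 1 15
f 13 15 14
f 14 15 16
f 14 16 4
f 15 1 17
f 15 17 16
f 16 17 18
f 16 18 4
f 17 1 19
f 17 19 18
f 18 19 20
f 18 20 4
f 19 1 21
f 19 21 20
f 20 21 22
f 20 22 4
f 21 1 23
f 21 23 22
f 22 23 24
f 22 24 4
f 23 1 2
f 23 2 24
f 24 2 3
f 24 3 4
f 26 25 29
f 26 29 27
f 27 29 30
f 27 30 28
f 29 25 31
f 29 31 30
f 30 31 32
f 30 32 28
f 31 25 33
f 31 33 32
f 32 33 34
f 32 34 28
f 33 25 35
f 33 35 34
f 34 35 36
f 34 36 28
f 35 25 37
f 35 37 36
f 36 37 38
f 36 38 28
f 37 25 39
f 37 39 38
f 38 39 40
f 38 40 28
f 39 25 41
f 39 41 40
f 40 41 42
f 40 42 28
f 41 25 43
f 41 43 42
f 42 43 44
f 42 44 28
f 43 25 45
f 43 45 44
f 44 45 46
f 44 46 28
f 45 25 47
f 45 47 46
f 46 47 48
f 46 48 28
f 47 25 49
f 47 49 48
f 48 49 50
f 48 50 28
f 49 25 26
f 49 26 50
f 50 26 27
f 50 27 28
f 51 62 56
f 51 56 52
f 51 52 58
f 51 58 61
f 51 61 62
f 52 56 60
f 56 62 55
f 62 61 53
f 61 58 57
f 58 52 59
f 54 60 55
f 54 55 53
f 54 53 57
f 54 57 59
f 54 59 60
f 55 60 56
f 53 55 62
f 57 53 61
f 59 57 58
f 60 59 52

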